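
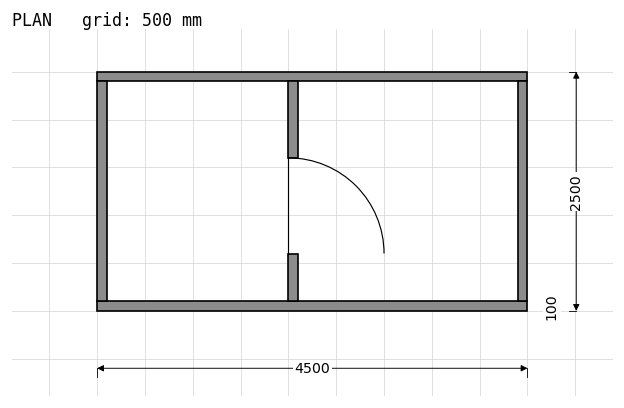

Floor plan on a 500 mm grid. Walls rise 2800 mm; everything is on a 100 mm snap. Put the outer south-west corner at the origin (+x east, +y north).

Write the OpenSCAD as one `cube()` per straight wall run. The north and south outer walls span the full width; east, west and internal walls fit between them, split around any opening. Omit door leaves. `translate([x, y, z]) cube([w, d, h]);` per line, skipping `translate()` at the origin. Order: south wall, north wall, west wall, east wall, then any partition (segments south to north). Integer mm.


cube([4500, 100, 2800]);
translate([0, 2400, 0]) cube([4500, 100, 2800]);
translate([0, 100, 0]) cube([100, 2300, 2800]);
translate([4400, 100, 0]) cube([100, 2300, 2800]);
translate([2000, 100, 0]) cube([100, 500, 2800]);
translate([2000, 1600, 0]) cube([100, 800, 2800]);


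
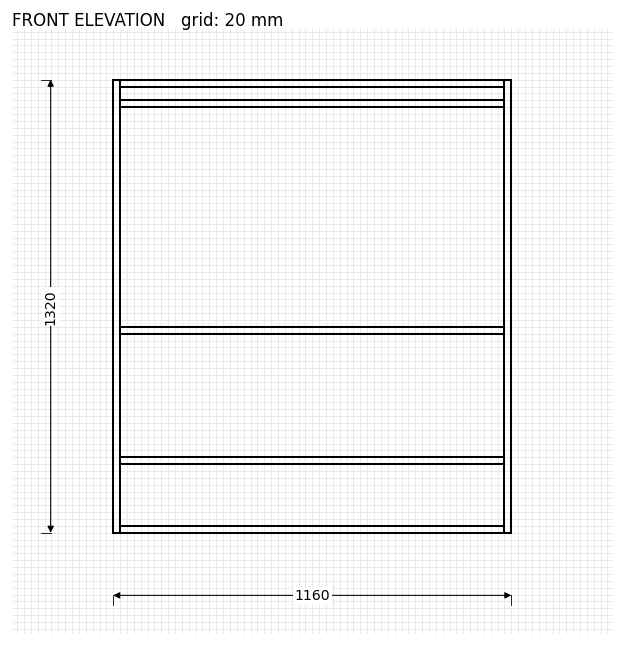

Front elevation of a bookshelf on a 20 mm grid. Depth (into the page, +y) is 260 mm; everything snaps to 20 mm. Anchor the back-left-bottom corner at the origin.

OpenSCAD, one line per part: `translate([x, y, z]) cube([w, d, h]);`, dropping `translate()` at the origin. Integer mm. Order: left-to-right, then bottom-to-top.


cube([20, 260, 1320]);
translate([20, 0, 0]) cube([1120, 260, 20]);
translate([20, 0, 200]) cube([1120, 260, 20]);
translate([20, 0, 580]) cube([1120, 260, 20]);
translate([20, 0, 1240]) cube([1120, 260, 20]);
translate([20, 0, 1300]) cube([1120, 260, 20]);
translate([1140, 0, 0]) cube([20, 260, 1320]);


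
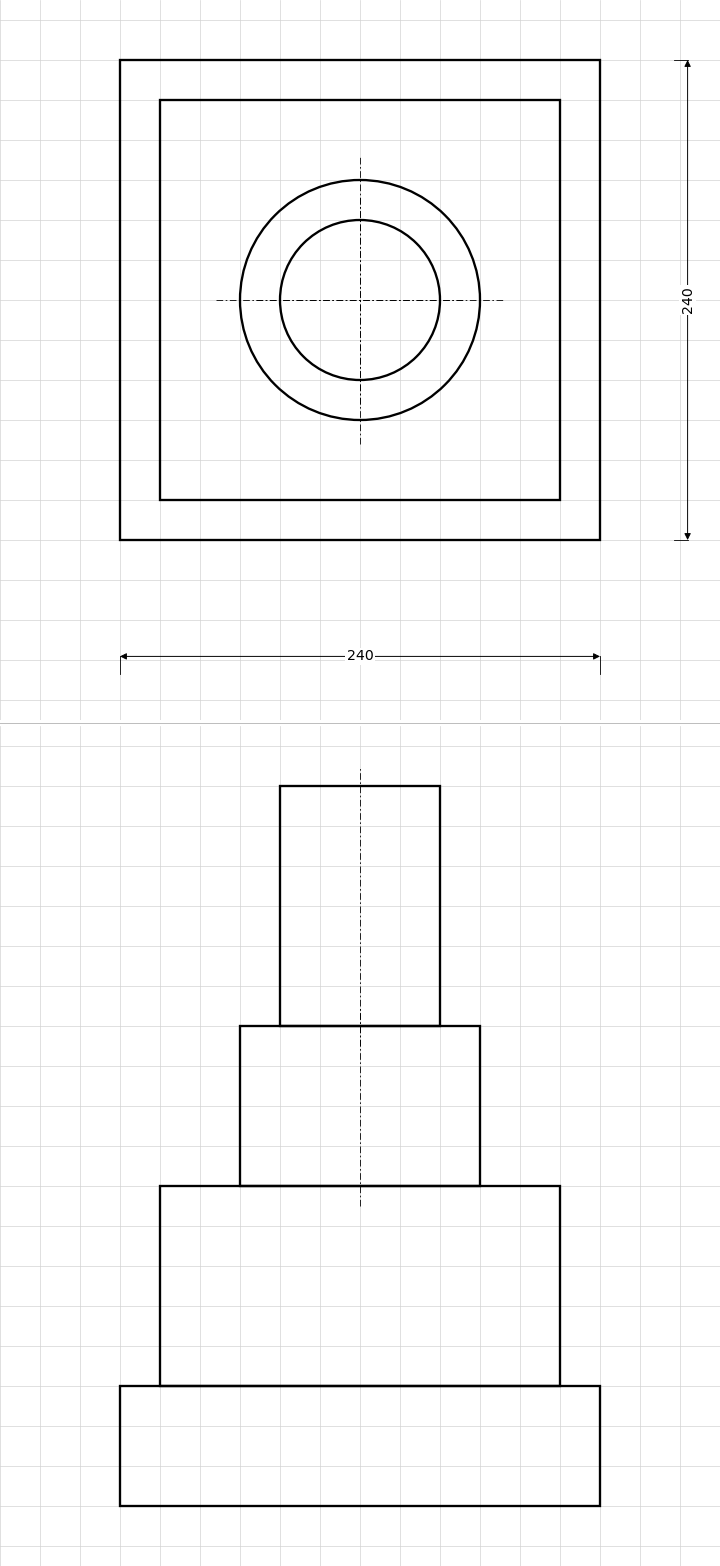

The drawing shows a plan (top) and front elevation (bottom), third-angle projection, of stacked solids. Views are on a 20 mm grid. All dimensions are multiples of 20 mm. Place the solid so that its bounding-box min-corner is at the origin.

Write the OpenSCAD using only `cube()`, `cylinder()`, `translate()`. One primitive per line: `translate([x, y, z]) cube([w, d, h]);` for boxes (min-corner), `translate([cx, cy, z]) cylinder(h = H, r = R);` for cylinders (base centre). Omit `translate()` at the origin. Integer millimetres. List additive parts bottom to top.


cube([240, 240, 60]);
translate([20, 20, 60]) cube([200, 200, 100]);
translate([120, 120, 160]) cylinder(h = 80, r = 60);
translate([120, 120, 240]) cylinder(h = 120, r = 40);


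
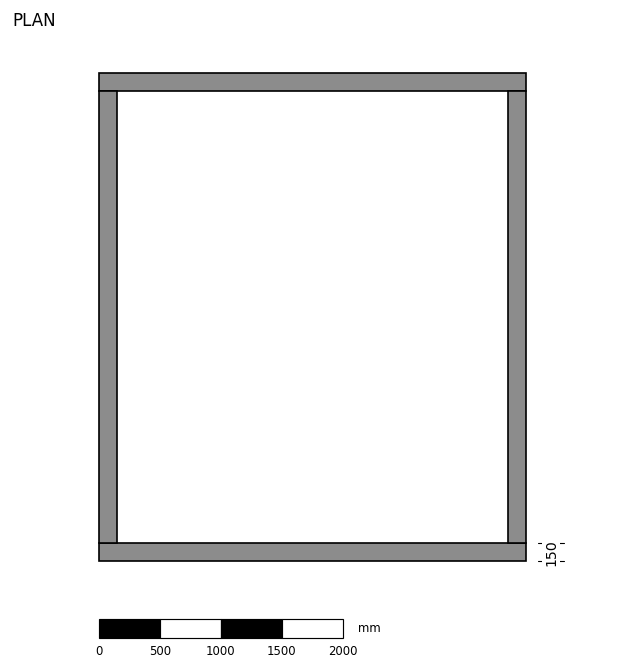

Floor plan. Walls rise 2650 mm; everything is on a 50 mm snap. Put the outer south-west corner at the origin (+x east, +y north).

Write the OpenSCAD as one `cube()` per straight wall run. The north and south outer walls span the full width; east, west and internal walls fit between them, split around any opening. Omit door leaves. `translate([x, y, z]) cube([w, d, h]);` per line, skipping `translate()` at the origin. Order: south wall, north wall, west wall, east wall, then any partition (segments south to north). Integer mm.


cube([3500, 150, 2650]);
translate([0, 3850, 0]) cube([3500, 150, 2650]);
translate([0, 150, 0]) cube([150, 3700, 2650]);
translate([3350, 150, 0]) cube([150, 3700, 2650]);


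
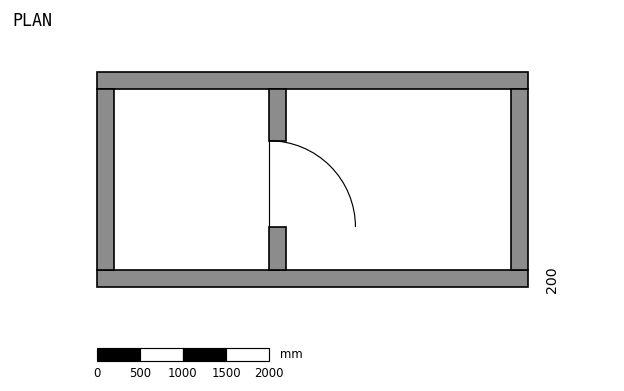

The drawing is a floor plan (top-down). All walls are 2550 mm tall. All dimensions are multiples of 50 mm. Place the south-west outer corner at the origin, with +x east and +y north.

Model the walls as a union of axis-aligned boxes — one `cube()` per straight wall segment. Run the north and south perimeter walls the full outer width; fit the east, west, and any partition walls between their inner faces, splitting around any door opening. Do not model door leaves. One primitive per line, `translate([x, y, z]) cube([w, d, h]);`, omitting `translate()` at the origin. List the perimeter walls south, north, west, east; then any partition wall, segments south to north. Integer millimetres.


cube([5000, 200, 2550]);
translate([0, 2300, 0]) cube([5000, 200, 2550]);
translate([0, 200, 0]) cube([200, 2100, 2550]);
translate([4800, 200, 0]) cube([200, 2100, 2550]);
translate([2000, 200, 0]) cube([200, 500, 2550]);
translate([2000, 1700, 0]) cube([200, 600, 2550]);


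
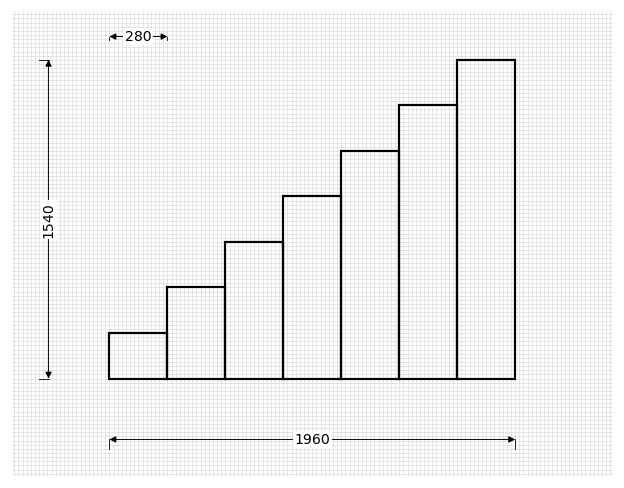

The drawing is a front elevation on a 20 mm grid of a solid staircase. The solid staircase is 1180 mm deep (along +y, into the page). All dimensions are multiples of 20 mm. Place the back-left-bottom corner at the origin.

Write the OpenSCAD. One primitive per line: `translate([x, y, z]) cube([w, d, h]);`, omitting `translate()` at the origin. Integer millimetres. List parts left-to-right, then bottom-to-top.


cube([280, 1180, 220]);
translate([280, 0, 0]) cube([280, 1180, 440]);
translate([560, 0, 0]) cube([280, 1180, 660]);
translate([840, 0, 0]) cube([280, 1180, 880]);
translate([1120, 0, 0]) cube([280, 1180, 1100]);
translate([1400, 0, 0]) cube([280, 1180, 1320]);
translate([1680, 0, 0]) cube([280, 1180, 1540]);


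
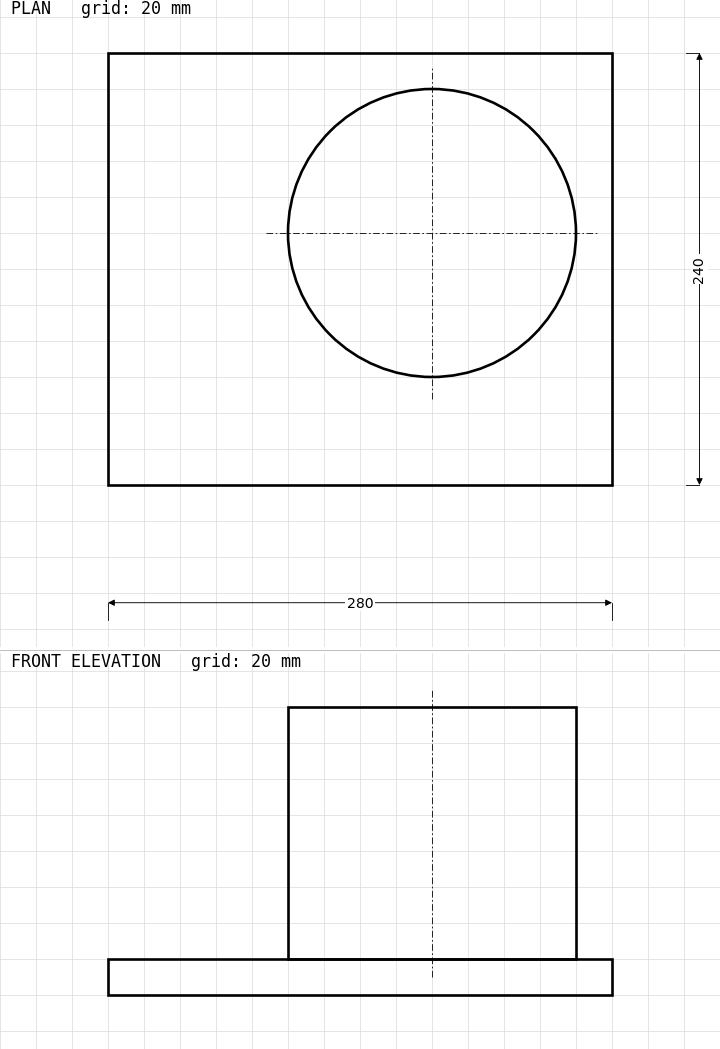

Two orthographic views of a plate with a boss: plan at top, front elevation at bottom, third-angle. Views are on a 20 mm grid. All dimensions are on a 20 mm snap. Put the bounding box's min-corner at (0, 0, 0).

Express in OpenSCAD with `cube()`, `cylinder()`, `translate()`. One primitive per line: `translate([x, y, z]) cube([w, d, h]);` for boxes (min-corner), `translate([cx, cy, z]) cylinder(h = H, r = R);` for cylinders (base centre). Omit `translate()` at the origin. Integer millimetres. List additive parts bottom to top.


cube([280, 240, 20]);
translate([180, 140, 20]) cylinder(h = 140, r = 80);


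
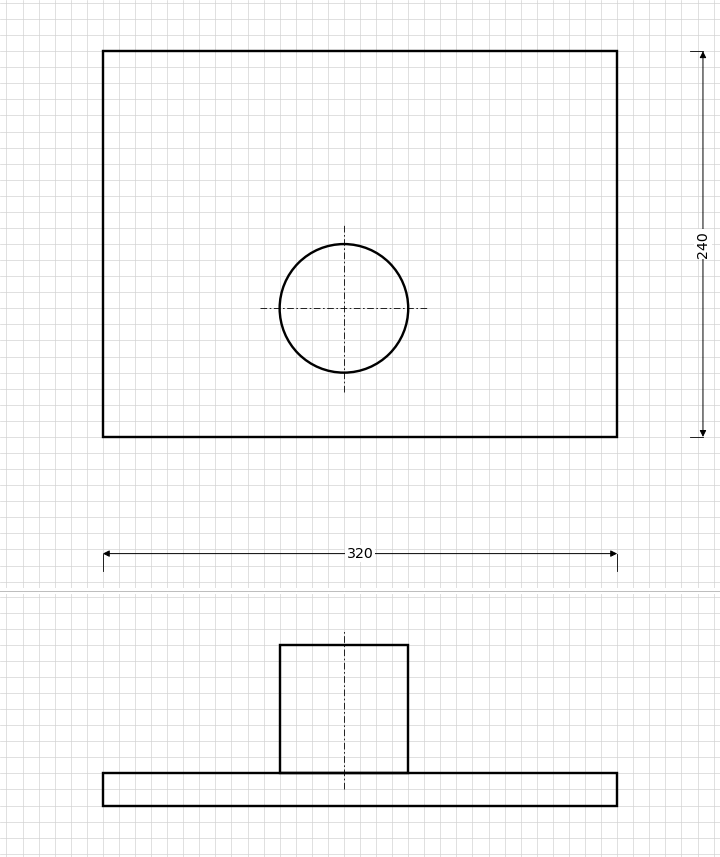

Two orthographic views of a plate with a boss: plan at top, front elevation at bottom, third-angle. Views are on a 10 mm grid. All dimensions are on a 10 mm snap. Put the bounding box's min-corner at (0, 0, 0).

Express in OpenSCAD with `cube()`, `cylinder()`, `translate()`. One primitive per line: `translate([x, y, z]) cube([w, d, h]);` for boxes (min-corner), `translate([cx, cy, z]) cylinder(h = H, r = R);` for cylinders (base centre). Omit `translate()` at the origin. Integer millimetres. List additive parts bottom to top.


cube([320, 240, 20]);
translate([150, 80, 20]) cylinder(h = 80, r = 40);


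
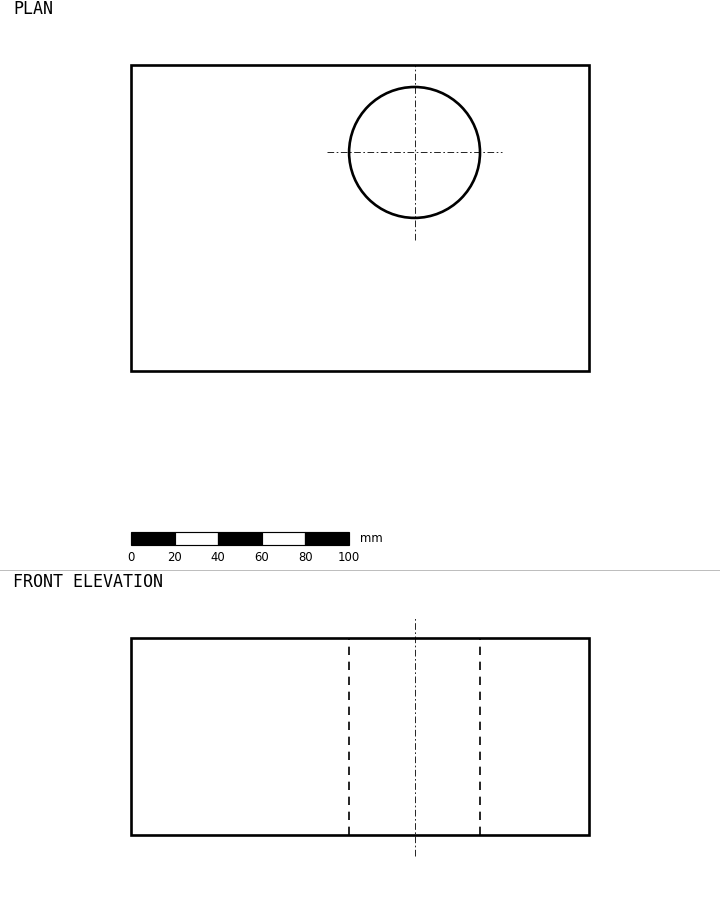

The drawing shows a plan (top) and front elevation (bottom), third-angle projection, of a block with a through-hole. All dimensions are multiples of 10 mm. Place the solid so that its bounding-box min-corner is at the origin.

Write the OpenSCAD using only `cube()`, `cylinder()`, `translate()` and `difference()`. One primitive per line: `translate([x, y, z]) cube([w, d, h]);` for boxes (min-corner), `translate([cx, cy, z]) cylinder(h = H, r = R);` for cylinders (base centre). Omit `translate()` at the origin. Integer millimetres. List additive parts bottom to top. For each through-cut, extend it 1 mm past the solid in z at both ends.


difference() {
  cube([210, 140, 90]);
  translate([130, 100, -1]) cylinder(h = 92, r = 30);
}


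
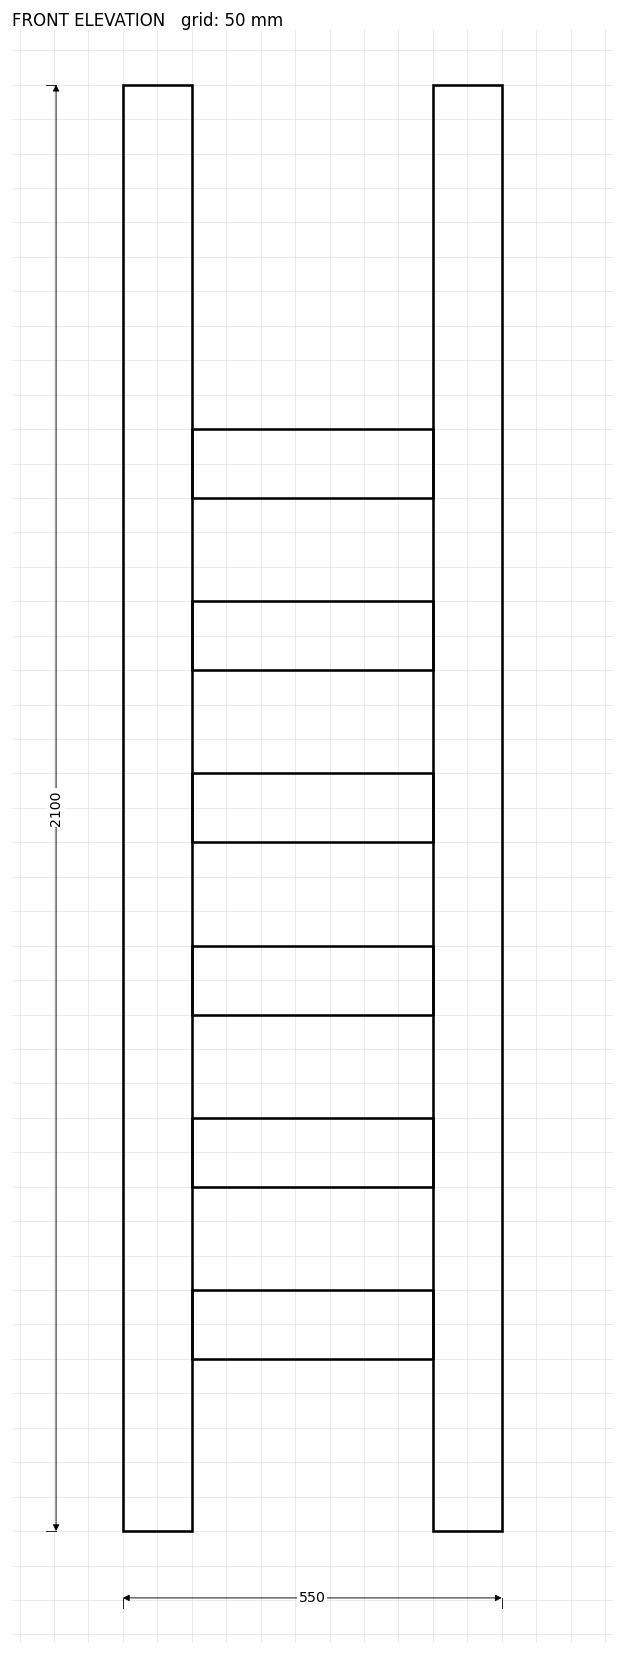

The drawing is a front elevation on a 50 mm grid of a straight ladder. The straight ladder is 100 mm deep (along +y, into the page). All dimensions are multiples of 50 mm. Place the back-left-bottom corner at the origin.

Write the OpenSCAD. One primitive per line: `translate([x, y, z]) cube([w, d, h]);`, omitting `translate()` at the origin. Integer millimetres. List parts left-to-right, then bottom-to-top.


cube([100, 100, 2100]);
translate([100, 0, 250]) cube([350, 100, 100]);
translate([100, 0, 500]) cube([350, 100, 100]);
translate([100, 0, 750]) cube([350, 100, 100]);
translate([100, 0, 1000]) cube([350, 100, 100]);
translate([100, 0, 1250]) cube([350, 100, 100]);
translate([100, 0, 1500]) cube([350, 100, 100]);
translate([450, 0, 0]) cube([100, 100, 2100]);


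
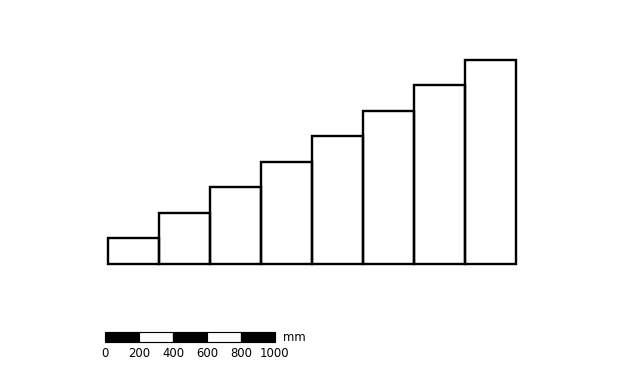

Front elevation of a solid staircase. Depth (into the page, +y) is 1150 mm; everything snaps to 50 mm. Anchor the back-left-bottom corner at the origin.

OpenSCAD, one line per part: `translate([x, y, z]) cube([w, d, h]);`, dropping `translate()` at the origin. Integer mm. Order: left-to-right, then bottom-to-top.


cube([300, 1150, 150]);
translate([300, 0, 0]) cube([300, 1150, 300]);
translate([600, 0, 0]) cube([300, 1150, 450]);
translate([900, 0, 0]) cube([300, 1150, 600]);
translate([1200, 0, 0]) cube([300, 1150, 750]);
translate([1500, 0, 0]) cube([300, 1150, 900]);
translate([1800, 0, 0]) cube([300, 1150, 1050]);
translate([2100, 0, 0]) cube([300, 1150, 1200]);


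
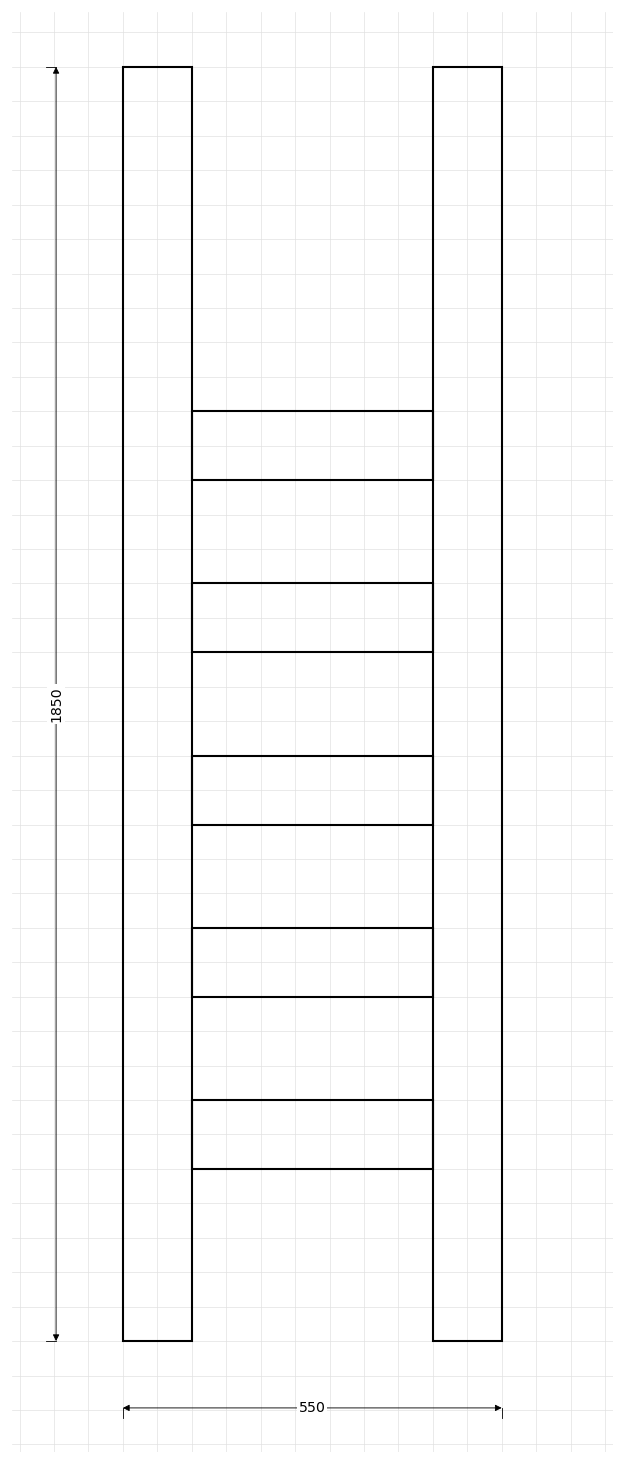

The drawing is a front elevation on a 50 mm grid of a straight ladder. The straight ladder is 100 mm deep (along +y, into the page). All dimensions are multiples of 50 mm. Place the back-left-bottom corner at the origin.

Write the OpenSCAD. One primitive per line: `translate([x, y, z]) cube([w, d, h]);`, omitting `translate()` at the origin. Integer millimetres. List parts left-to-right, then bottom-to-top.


cube([100, 100, 1850]);
translate([100, 0, 250]) cube([350, 100, 100]);
translate([100, 0, 500]) cube([350, 100, 100]);
translate([100, 0, 750]) cube([350, 100, 100]);
translate([100, 0, 1000]) cube([350, 100, 100]);
translate([100, 0, 1250]) cube([350, 100, 100]);
translate([450, 0, 0]) cube([100, 100, 1850]);


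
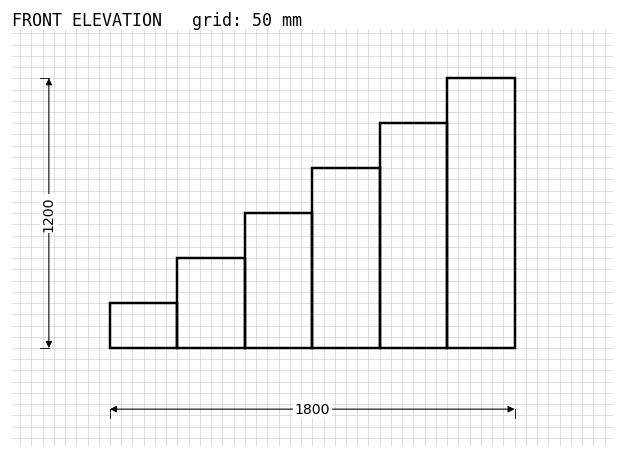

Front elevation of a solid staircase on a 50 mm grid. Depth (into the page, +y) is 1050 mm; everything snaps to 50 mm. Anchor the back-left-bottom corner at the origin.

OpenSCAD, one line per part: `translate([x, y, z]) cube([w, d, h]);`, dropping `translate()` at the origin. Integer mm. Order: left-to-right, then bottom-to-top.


cube([300, 1050, 200]);
translate([300, 0, 0]) cube([300, 1050, 400]);
translate([600, 0, 0]) cube([300, 1050, 600]);
translate([900, 0, 0]) cube([300, 1050, 800]);
translate([1200, 0, 0]) cube([300, 1050, 1000]);
translate([1500, 0, 0]) cube([300, 1050, 1200]);


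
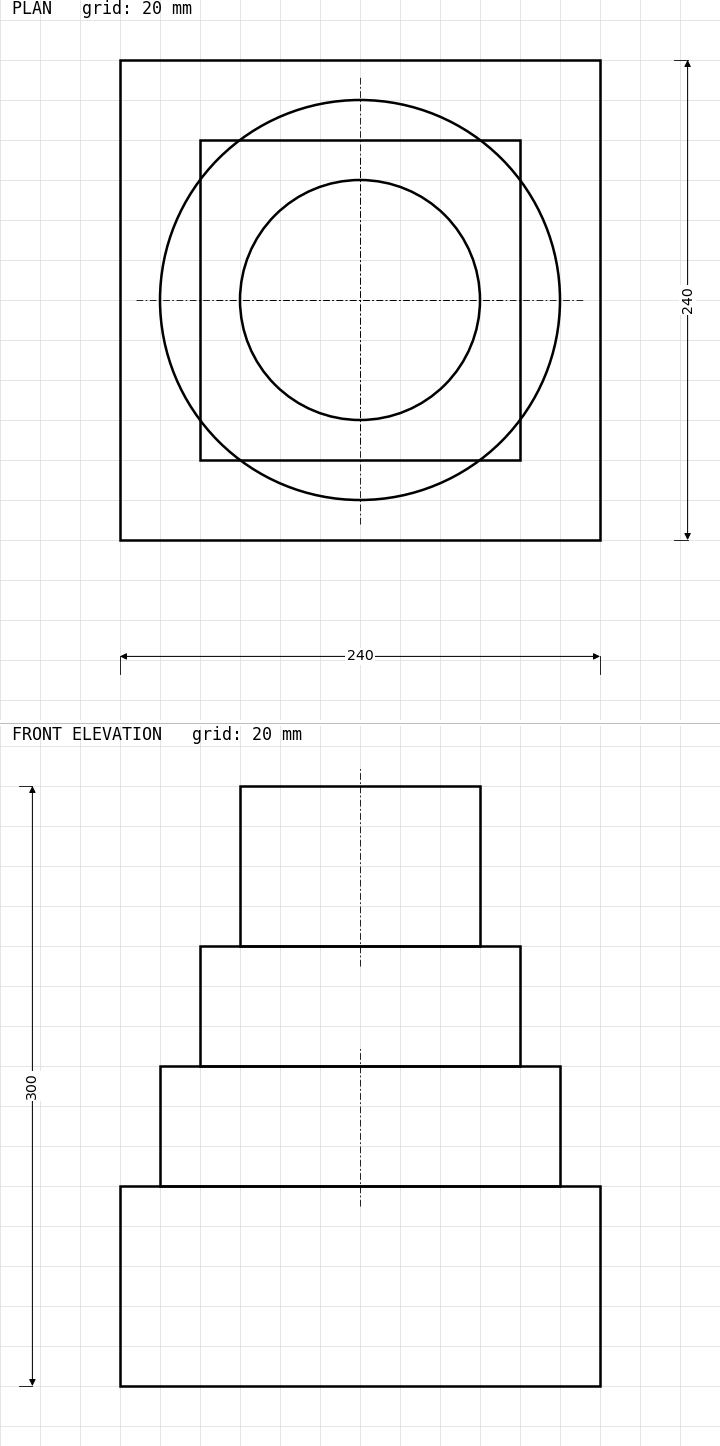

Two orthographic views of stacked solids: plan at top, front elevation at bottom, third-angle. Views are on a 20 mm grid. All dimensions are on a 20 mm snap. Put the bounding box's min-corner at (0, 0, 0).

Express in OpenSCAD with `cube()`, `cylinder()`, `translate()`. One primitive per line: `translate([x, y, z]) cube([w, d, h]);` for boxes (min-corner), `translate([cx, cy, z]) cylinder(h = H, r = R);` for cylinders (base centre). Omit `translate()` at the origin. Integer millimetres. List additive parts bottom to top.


cube([240, 240, 100]);
translate([120, 120, 100]) cylinder(h = 60, r = 100);
translate([40, 40, 160]) cube([160, 160, 60]);
translate([120, 120, 220]) cylinder(h = 80, r = 60);


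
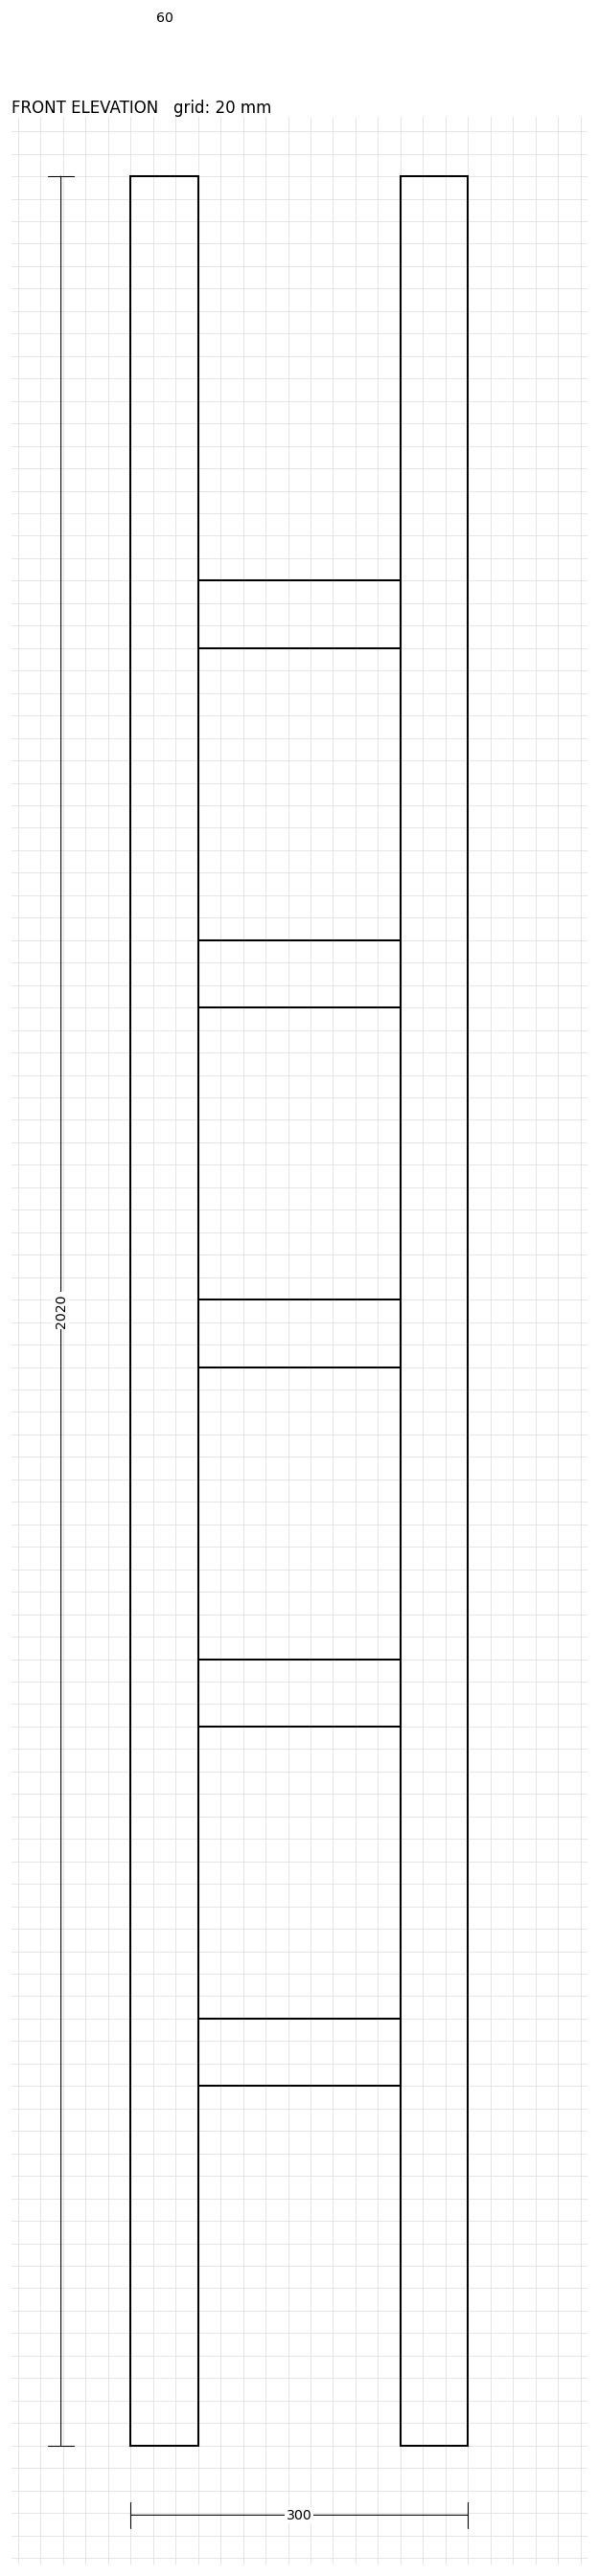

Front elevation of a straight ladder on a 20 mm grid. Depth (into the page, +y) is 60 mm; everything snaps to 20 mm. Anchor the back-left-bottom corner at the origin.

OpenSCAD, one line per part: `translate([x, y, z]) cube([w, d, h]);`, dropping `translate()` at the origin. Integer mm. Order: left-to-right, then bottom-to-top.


cube([60, 60, 2020]);
translate([60, 0, 320]) cube([180, 60, 60]);
translate([60, 0, 640]) cube([180, 60, 60]);
translate([60, 0, 960]) cube([180, 60, 60]);
translate([60, 0, 1280]) cube([180, 60, 60]);
translate([60, 0, 1600]) cube([180, 60, 60]);
translate([240, 0, 0]) cube([60, 60, 2020]);


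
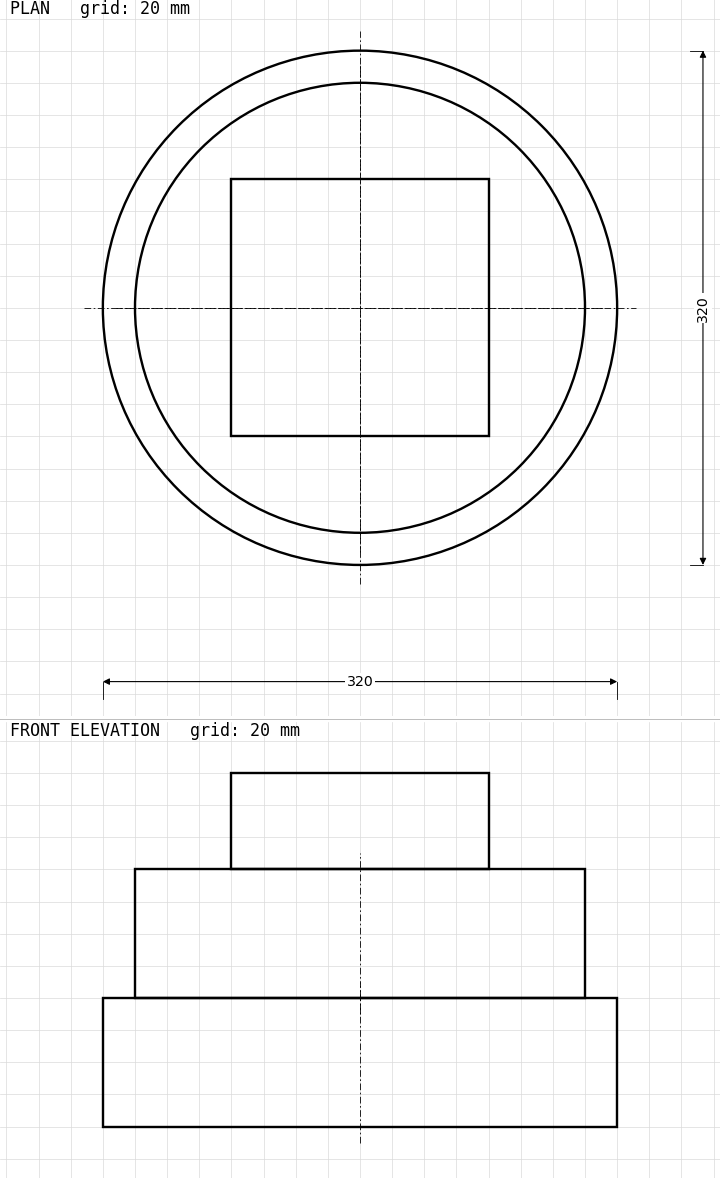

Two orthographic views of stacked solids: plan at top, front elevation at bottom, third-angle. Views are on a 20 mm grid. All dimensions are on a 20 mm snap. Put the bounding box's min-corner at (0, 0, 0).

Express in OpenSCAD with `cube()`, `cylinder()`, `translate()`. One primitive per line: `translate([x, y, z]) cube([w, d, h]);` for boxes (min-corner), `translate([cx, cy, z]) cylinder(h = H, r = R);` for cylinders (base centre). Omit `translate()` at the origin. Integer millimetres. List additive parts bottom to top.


translate([160, 160, 0]) cylinder(h = 80, r = 160);
translate([160, 160, 80]) cylinder(h = 80, r = 140);
translate([80, 80, 160]) cube([160, 160, 60]);


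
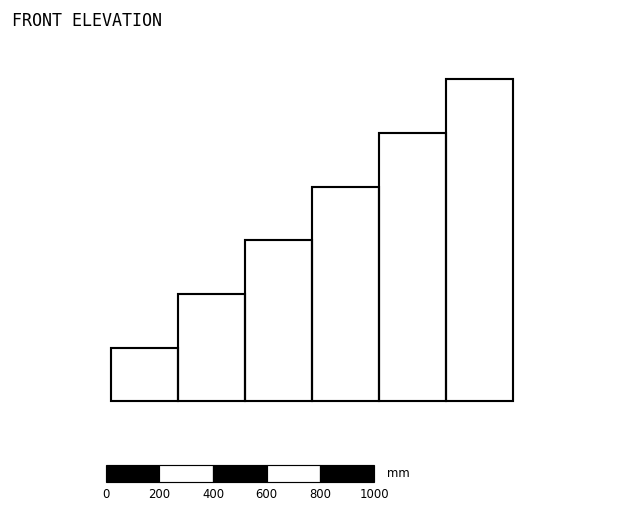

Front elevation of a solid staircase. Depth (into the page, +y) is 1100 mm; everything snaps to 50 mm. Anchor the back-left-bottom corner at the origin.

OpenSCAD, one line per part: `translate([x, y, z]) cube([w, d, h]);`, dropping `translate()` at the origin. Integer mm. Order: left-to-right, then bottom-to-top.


cube([250, 1100, 200]);
translate([250, 0, 0]) cube([250, 1100, 400]);
translate([500, 0, 0]) cube([250, 1100, 600]);
translate([750, 0, 0]) cube([250, 1100, 800]);
translate([1000, 0, 0]) cube([250, 1100, 1000]);
translate([1250, 0, 0]) cube([250, 1100, 1200]);


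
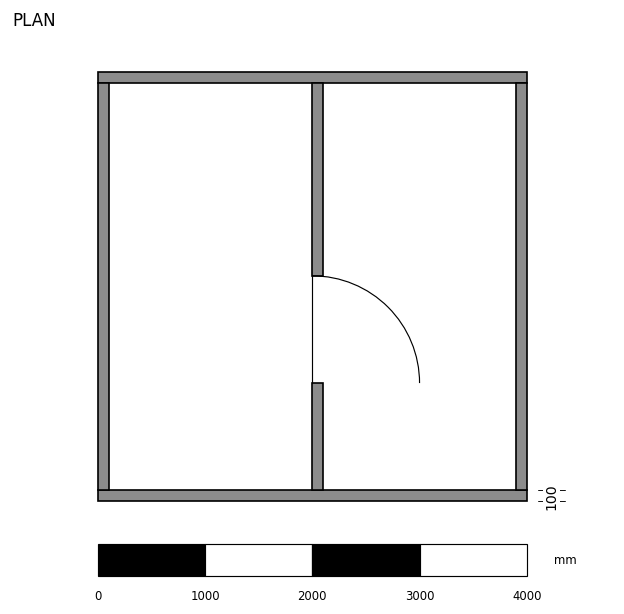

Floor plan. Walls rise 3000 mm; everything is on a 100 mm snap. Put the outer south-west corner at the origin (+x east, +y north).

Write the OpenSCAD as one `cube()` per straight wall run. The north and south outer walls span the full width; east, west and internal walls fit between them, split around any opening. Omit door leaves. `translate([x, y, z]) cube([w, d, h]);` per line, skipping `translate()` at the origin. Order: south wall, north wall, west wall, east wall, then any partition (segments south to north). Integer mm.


cube([4000, 100, 3000]);
translate([0, 3900, 0]) cube([4000, 100, 3000]);
translate([0, 100, 0]) cube([100, 3800, 3000]);
translate([3900, 100, 0]) cube([100, 3800, 3000]);
translate([2000, 100, 0]) cube([100, 1000, 3000]);
translate([2000, 2100, 0]) cube([100, 1800, 3000]);


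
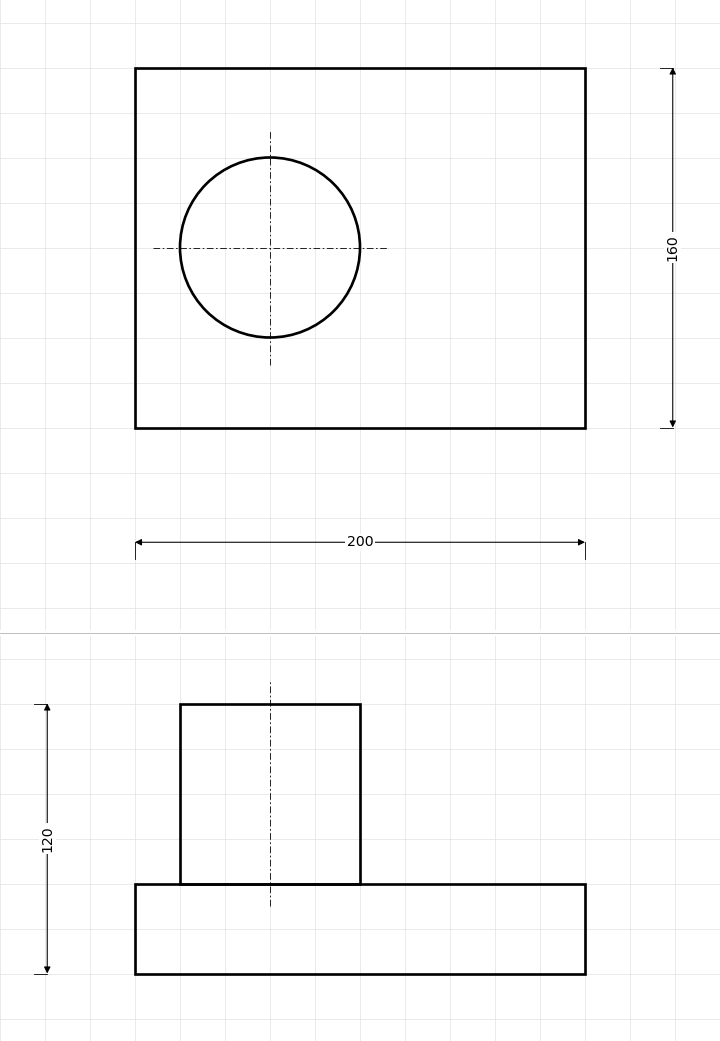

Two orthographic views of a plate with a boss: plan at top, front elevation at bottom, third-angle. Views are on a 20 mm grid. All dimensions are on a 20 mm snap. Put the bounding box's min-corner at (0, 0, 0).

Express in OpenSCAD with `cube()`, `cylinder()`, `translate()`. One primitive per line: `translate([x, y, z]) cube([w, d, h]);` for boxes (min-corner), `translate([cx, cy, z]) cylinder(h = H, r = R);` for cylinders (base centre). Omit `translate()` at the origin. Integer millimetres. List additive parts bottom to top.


cube([200, 160, 40]);
translate([60, 80, 40]) cylinder(h = 80, r = 40);


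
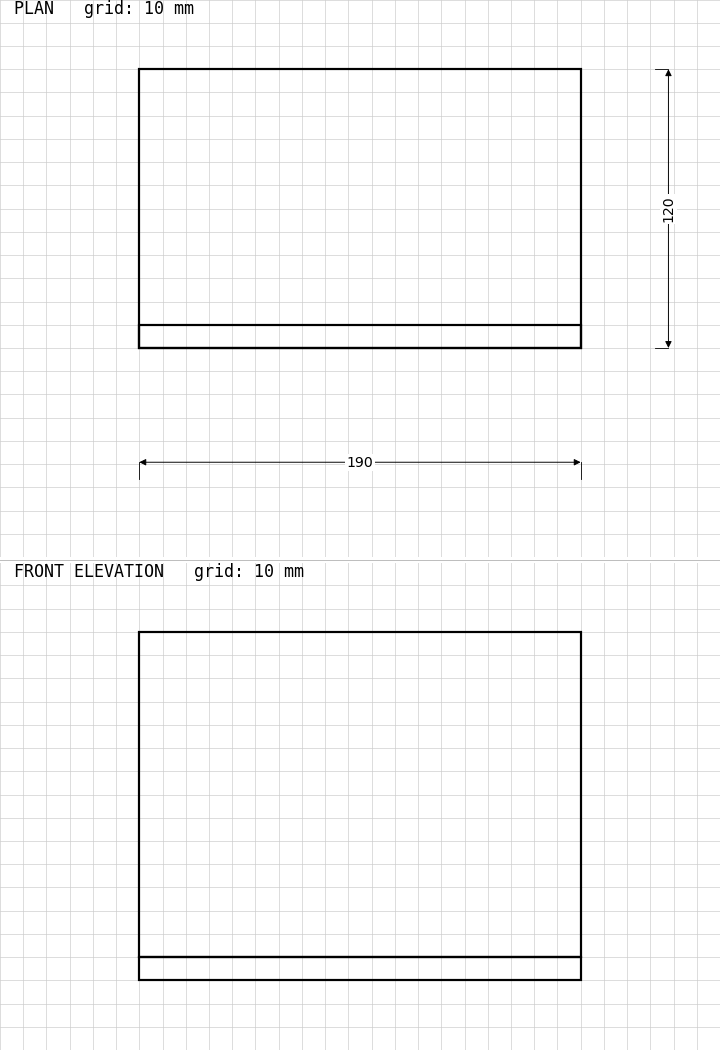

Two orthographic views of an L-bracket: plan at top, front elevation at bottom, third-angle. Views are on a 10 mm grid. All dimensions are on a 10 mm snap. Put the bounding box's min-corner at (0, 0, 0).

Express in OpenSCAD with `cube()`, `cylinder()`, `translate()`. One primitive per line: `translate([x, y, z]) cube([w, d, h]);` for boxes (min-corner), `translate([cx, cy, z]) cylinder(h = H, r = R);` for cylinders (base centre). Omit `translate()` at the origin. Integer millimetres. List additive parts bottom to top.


cube([190, 120, 10]);
translate([0, 0, 10]) cube([190, 10, 140]);


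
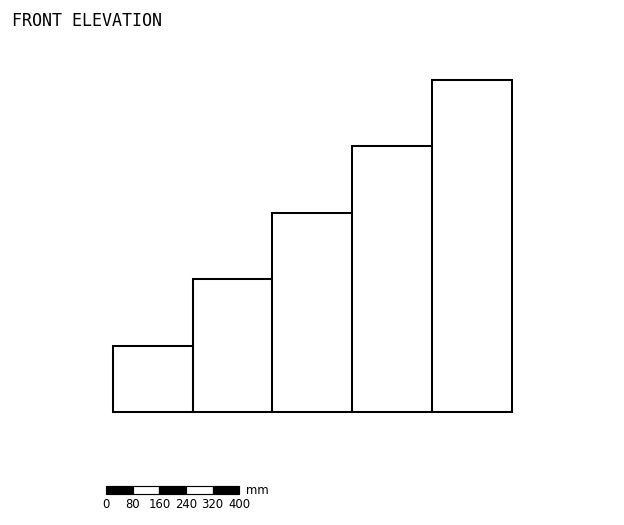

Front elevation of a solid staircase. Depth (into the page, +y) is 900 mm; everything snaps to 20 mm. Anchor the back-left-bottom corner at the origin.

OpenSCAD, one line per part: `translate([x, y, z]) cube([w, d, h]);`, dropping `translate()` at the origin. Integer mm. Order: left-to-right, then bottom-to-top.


cube([240, 900, 200]);
translate([240, 0, 0]) cube([240, 900, 400]);
translate([480, 0, 0]) cube([240, 900, 600]);
translate([720, 0, 0]) cube([240, 900, 800]);
translate([960, 0, 0]) cube([240, 900, 1000]);


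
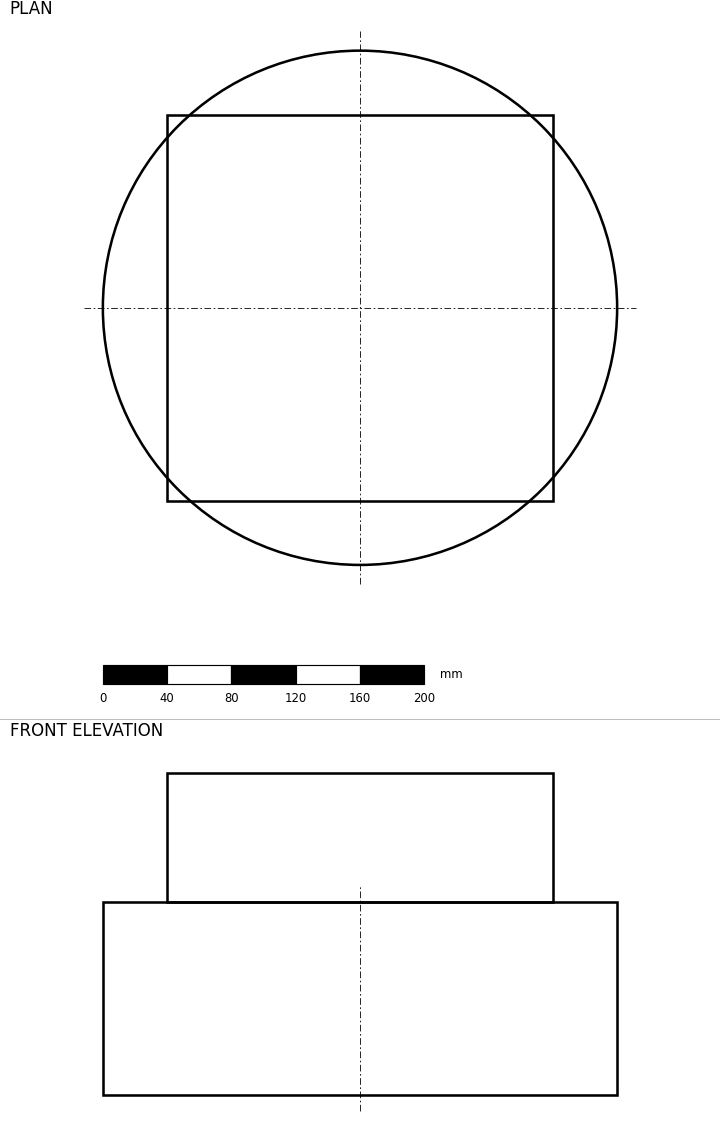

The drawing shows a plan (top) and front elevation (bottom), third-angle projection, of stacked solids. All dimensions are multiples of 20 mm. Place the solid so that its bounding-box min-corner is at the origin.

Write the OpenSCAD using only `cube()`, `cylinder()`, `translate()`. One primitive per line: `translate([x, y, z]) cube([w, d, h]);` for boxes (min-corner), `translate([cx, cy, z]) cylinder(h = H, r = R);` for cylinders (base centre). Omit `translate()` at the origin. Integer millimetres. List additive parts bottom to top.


translate([160, 160, 0]) cylinder(h = 120, r = 160);
translate([40, 40, 120]) cube([240, 240, 80]);


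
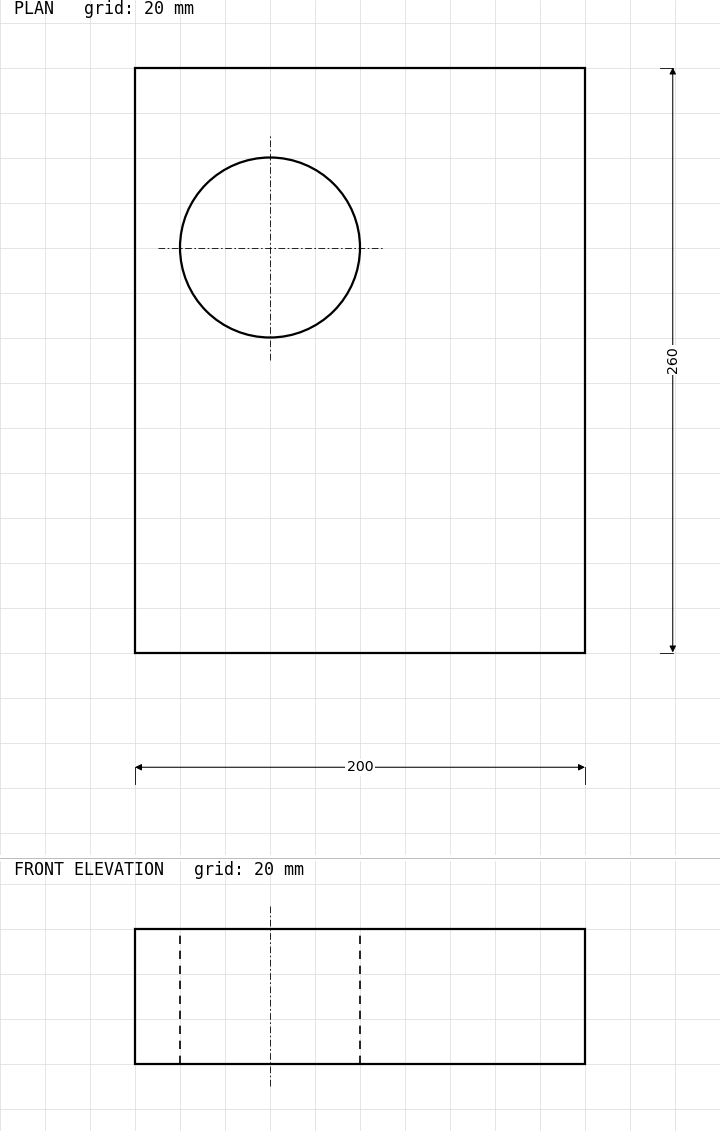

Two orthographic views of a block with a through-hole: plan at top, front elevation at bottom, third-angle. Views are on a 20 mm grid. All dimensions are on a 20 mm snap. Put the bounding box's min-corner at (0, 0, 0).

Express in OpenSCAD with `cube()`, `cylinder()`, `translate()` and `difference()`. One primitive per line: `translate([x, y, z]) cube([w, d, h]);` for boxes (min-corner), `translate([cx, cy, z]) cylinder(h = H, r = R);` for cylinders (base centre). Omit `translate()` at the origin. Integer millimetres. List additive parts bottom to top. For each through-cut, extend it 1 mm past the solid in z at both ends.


difference() {
  cube([200, 260, 60]);
  translate([60, 180, -1]) cylinder(h = 62, r = 40);
}


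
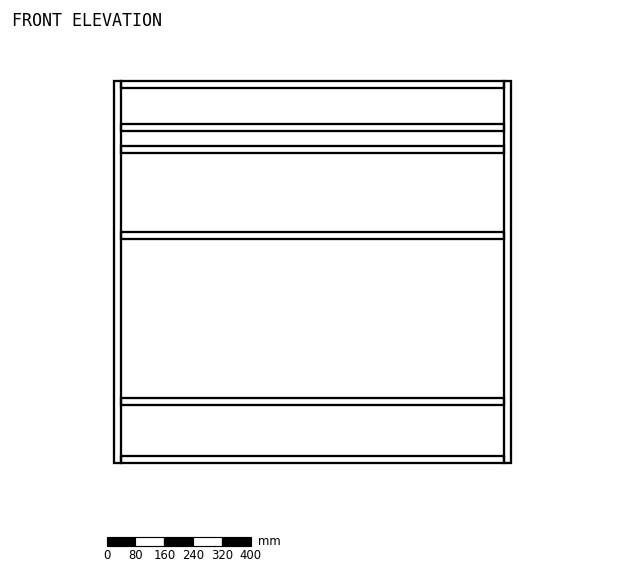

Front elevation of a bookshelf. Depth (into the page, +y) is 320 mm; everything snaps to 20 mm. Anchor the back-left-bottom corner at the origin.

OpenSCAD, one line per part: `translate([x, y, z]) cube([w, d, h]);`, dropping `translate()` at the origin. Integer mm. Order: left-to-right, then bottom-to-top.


cube([20, 320, 1060]);
translate([20, 0, 0]) cube([1060, 320, 20]);
translate([20, 0, 160]) cube([1060, 320, 20]);
translate([20, 0, 620]) cube([1060, 320, 20]);
translate([20, 0, 860]) cube([1060, 320, 20]);
translate([20, 0, 920]) cube([1060, 320, 20]);
translate([20, 0, 1040]) cube([1060, 320, 20]);
translate([1080, 0, 0]) cube([20, 320, 1060]);


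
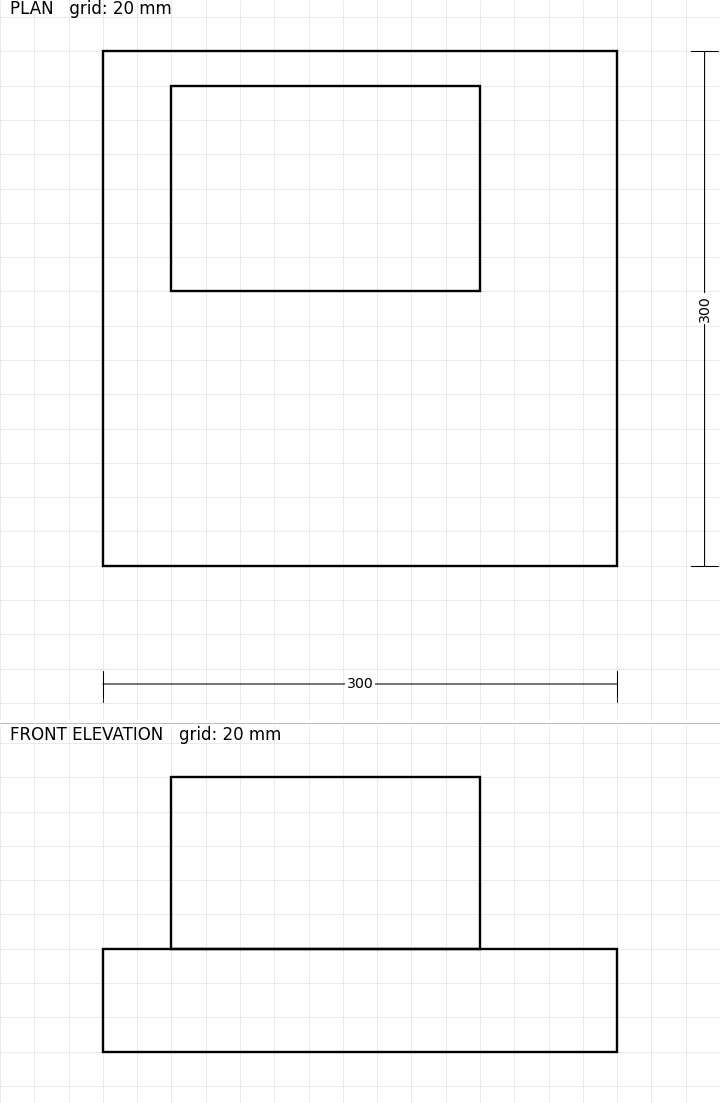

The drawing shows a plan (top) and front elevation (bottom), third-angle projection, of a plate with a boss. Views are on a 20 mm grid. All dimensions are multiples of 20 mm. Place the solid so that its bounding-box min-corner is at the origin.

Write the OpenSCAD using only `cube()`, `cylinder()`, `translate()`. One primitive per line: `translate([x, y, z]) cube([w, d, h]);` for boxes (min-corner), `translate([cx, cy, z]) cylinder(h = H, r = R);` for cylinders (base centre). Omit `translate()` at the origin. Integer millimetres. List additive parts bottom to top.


cube([300, 300, 60]);
translate([40, 160, 60]) cube([180, 120, 100]);


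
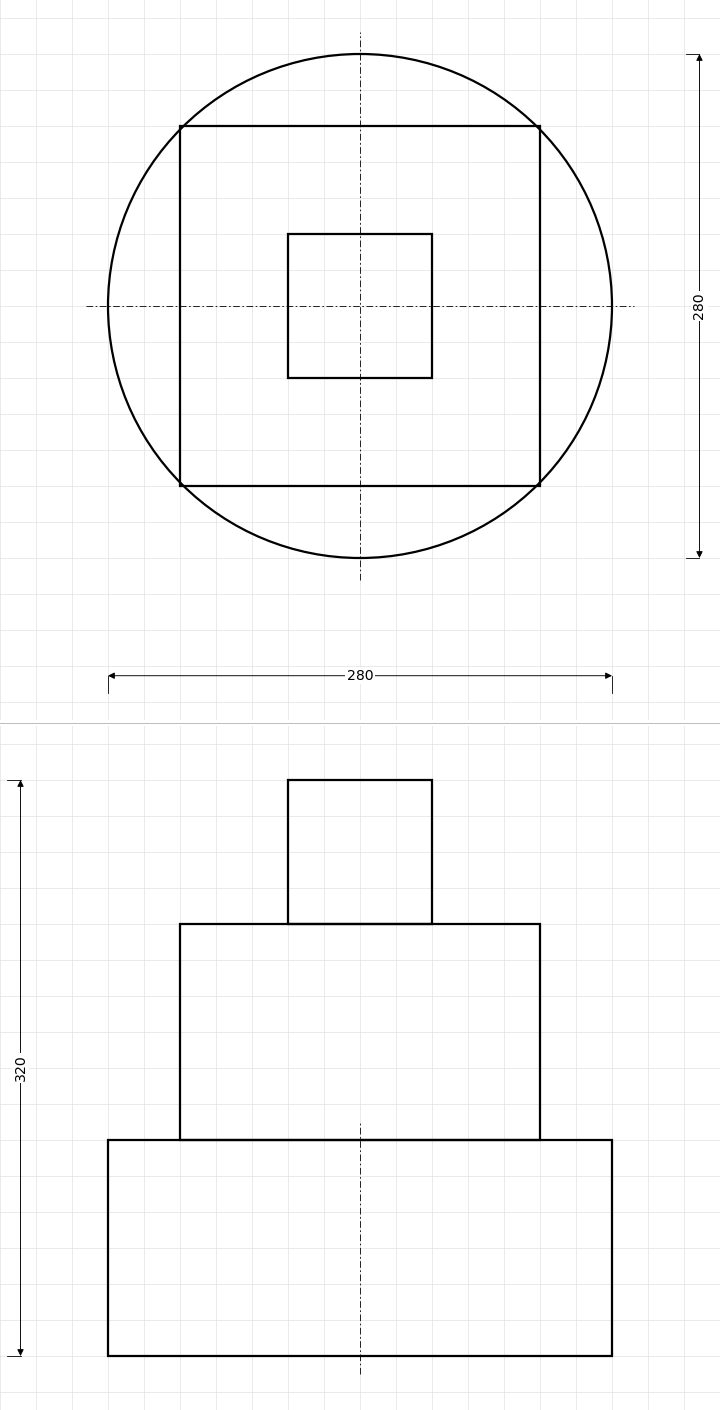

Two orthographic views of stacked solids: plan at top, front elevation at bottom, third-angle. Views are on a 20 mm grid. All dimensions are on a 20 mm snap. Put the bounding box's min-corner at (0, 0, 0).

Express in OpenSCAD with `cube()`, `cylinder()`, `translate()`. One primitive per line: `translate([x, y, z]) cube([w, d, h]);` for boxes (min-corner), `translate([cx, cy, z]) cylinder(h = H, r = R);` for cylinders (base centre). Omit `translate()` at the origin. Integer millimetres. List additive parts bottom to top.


translate([140, 140, 0]) cylinder(h = 120, r = 140);
translate([40, 40, 120]) cube([200, 200, 120]);
translate([100, 100, 240]) cube([80, 80, 80]);


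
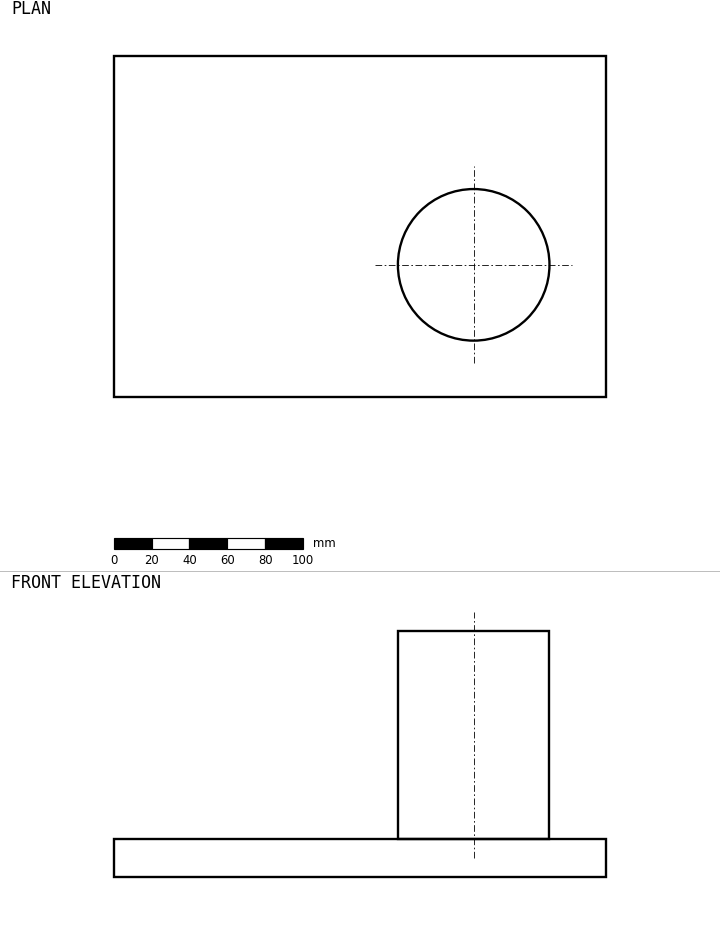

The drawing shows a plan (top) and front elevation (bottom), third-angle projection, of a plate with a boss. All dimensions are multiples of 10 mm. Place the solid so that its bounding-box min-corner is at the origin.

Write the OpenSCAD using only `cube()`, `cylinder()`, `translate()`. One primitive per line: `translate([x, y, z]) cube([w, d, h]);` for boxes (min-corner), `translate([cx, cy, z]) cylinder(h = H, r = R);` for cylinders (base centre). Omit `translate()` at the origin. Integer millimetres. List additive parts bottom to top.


cube([260, 180, 20]);
translate([190, 70, 20]) cylinder(h = 110, r = 40);


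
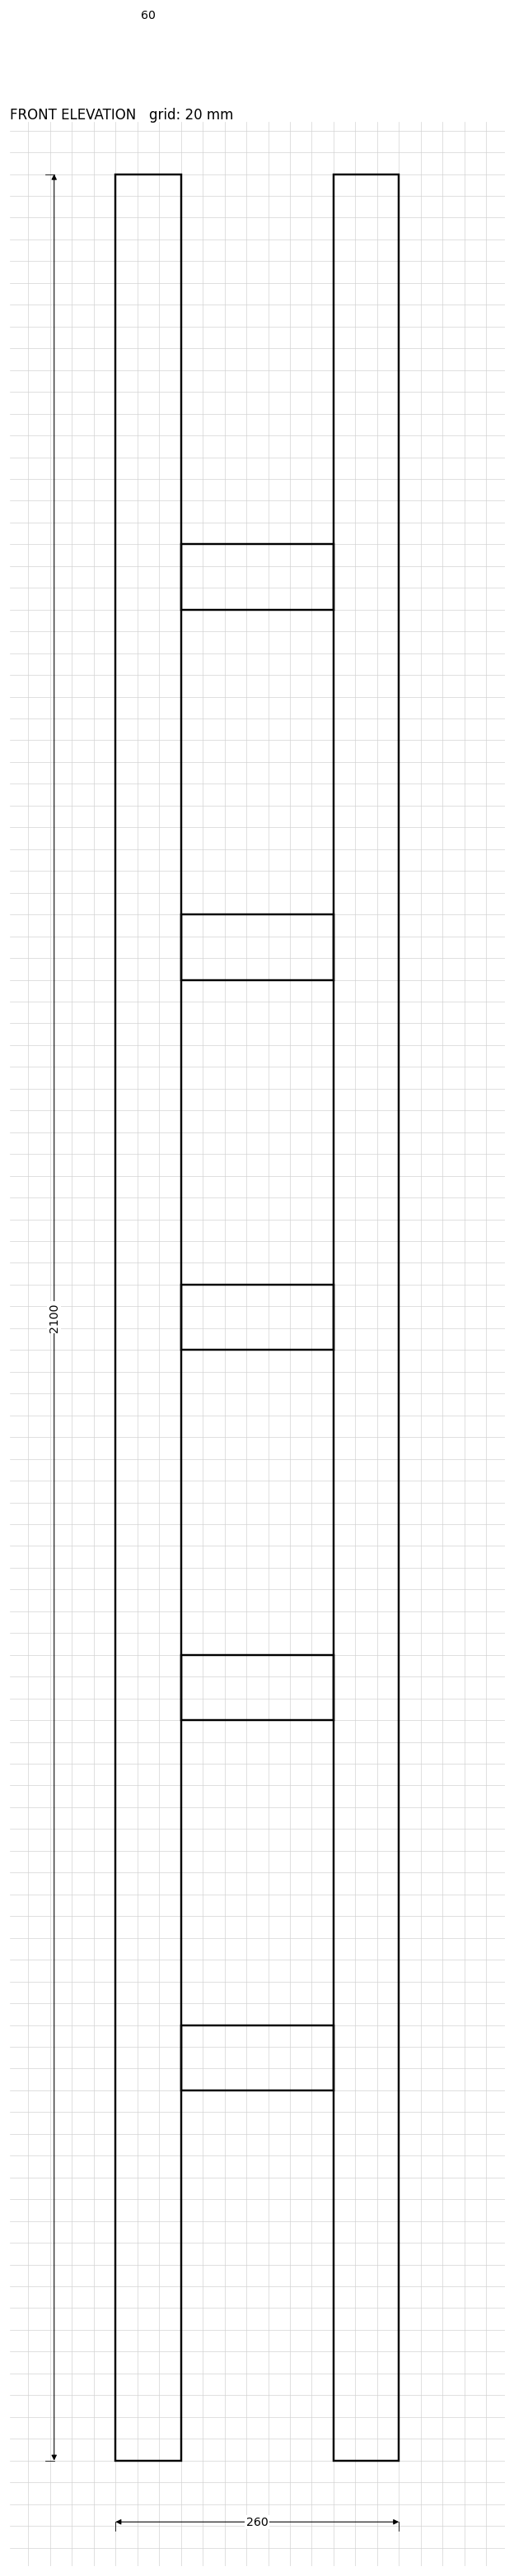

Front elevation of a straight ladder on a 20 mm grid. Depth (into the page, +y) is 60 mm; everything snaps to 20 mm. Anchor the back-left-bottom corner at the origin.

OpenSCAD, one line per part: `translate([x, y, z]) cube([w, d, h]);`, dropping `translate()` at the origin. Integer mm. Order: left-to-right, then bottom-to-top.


cube([60, 60, 2100]);
translate([60, 0, 340]) cube([140, 60, 60]);
translate([60, 0, 680]) cube([140, 60, 60]);
translate([60, 0, 1020]) cube([140, 60, 60]);
translate([60, 0, 1360]) cube([140, 60, 60]);
translate([60, 0, 1700]) cube([140, 60, 60]);
translate([200, 0, 0]) cube([60, 60, 2100]);


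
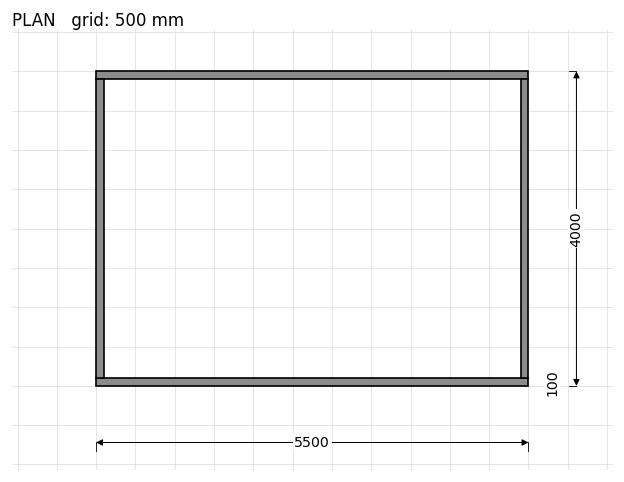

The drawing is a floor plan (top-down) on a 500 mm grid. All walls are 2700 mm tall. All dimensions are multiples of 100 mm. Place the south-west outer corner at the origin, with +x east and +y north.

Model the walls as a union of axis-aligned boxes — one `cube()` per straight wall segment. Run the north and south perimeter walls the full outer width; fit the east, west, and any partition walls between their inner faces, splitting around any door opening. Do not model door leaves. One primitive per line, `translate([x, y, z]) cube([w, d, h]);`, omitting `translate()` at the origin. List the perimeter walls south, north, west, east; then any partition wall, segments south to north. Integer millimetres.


cube([5500, 100, 2700]);
translate([0, 3900, 0]) cube([5500, 100, 2700]);
translate([0, 100, 0]) cube([100, 3800, 2700]);
translate([5400, 100, 0]) cube([100, 3800, 2700]);


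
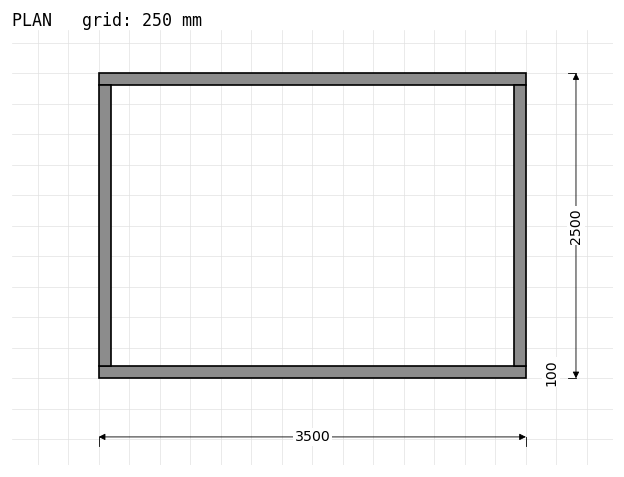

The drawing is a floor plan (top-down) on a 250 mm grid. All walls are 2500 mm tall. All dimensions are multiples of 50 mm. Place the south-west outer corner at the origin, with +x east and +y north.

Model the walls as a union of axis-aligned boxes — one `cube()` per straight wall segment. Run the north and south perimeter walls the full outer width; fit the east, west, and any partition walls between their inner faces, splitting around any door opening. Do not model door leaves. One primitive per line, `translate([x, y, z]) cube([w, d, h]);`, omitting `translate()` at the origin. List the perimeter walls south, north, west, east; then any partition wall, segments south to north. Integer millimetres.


cube([3500, 100, 2500]);
translate([0, 2400, 0]) cube([3500, 100, 2500]);
translate([0, 100, 0]) cube([100, 2300, 2500]);
translate([3400, 100, 0]) cube([100, 2300, 2500]);


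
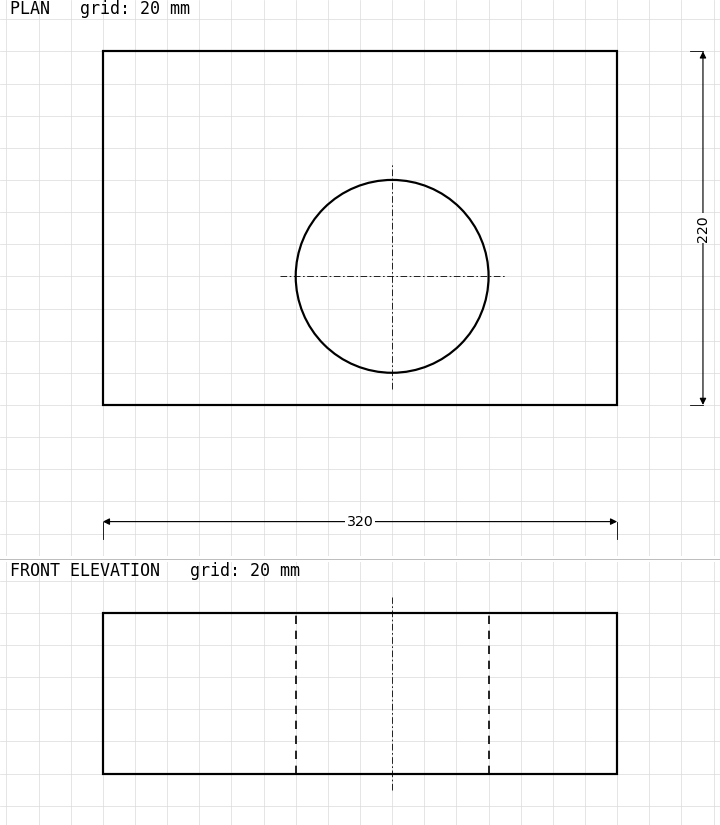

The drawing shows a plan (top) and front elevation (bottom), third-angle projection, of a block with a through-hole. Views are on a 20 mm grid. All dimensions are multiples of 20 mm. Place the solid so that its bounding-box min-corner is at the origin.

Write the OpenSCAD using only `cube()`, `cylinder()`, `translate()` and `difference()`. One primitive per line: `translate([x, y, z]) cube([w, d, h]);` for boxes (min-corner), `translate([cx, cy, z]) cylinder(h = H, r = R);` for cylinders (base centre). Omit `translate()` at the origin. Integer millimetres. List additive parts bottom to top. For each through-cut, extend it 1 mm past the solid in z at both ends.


difference() {
  cube([320, 220, 100]);
  translate([180, 80, -1]) cylinder(h = 102, r = 60);
}


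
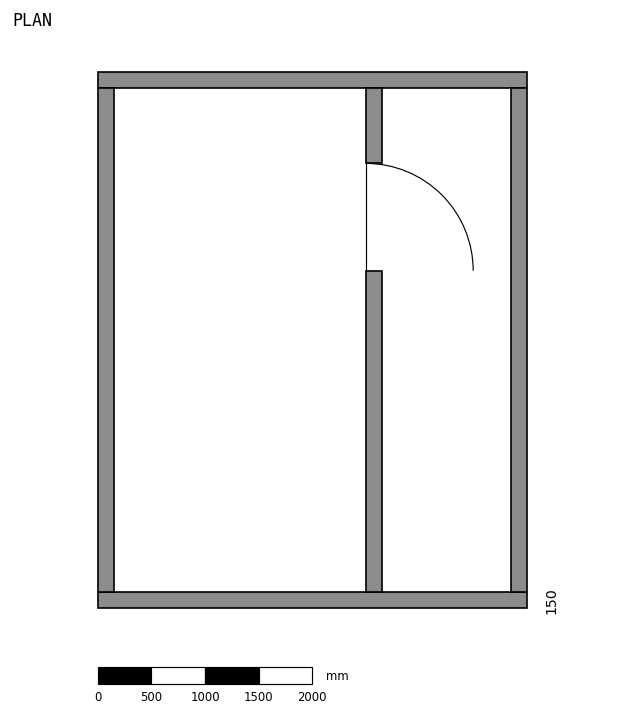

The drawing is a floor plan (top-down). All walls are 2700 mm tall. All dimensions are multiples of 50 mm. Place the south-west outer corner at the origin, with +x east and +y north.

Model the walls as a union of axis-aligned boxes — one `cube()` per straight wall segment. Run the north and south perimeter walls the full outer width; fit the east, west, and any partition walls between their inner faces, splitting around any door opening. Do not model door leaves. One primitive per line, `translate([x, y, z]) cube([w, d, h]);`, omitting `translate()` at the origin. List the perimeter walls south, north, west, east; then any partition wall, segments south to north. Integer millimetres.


cube([4000, 150, 2700]);
translate([0, 4850, 0]) cube([4000, 150, 2700]);
translate([0, 150, 0]) cube([150, 4700, 2700]);
translate([3850, 150, 0]) cube([150, 4700, 2700]);
translate([2500, 150, 0]) cube([150, 3000, 2700]);
translate([2500, 4150, 0]) cube([150, 700, 2700]);


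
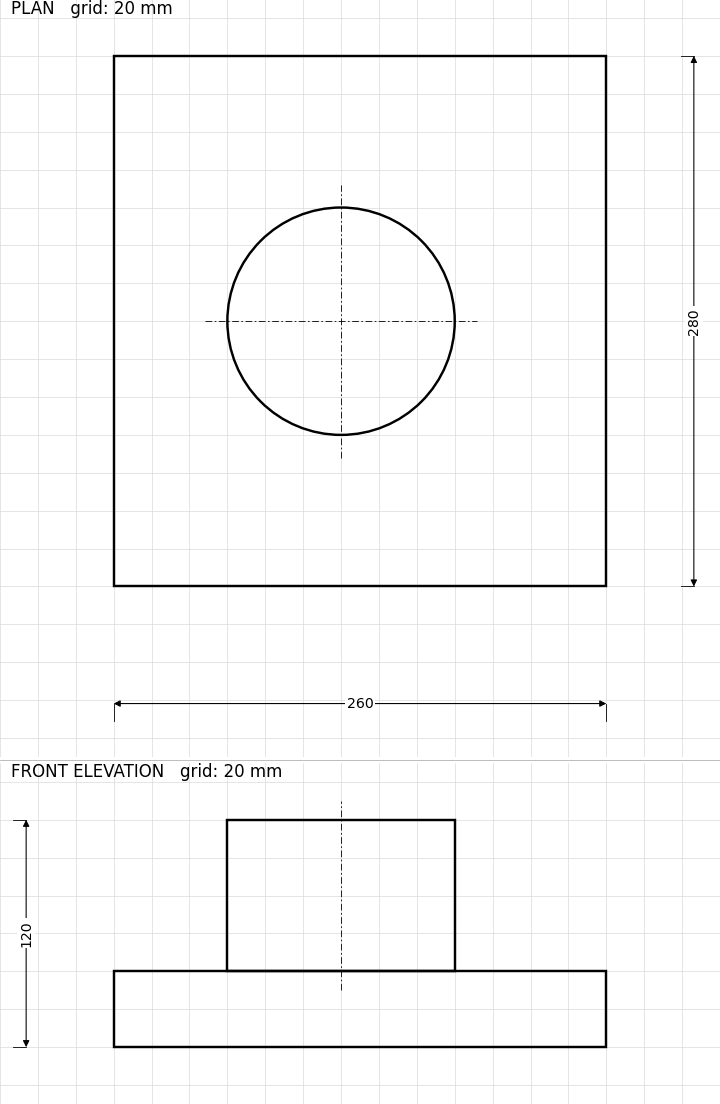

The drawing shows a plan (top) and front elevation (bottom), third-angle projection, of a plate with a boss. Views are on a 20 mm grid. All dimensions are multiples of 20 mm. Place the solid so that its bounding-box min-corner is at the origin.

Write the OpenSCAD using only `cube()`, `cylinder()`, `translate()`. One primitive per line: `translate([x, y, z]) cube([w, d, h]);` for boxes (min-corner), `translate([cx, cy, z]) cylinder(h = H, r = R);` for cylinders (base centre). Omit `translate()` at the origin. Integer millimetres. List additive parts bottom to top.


cube([260, 280, 40]);
translate([120, 140, 40]) cylinder(h = 80, r = 60);


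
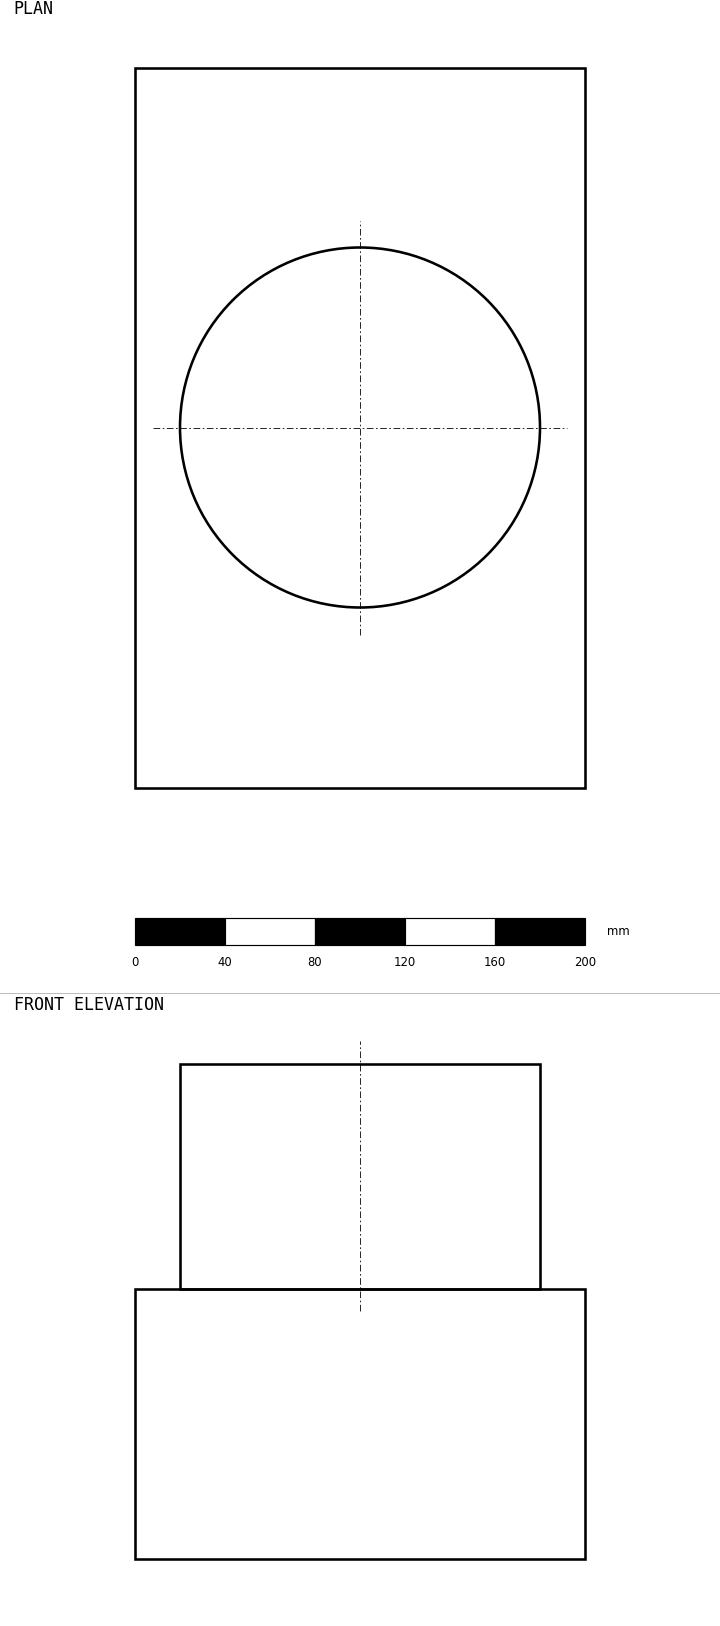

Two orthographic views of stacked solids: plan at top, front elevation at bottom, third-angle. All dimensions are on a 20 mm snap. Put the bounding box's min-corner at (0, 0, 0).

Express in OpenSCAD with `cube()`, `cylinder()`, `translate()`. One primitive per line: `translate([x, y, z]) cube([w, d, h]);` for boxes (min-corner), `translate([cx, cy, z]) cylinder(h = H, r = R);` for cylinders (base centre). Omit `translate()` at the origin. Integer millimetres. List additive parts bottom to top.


cube([200, 320, 120]);
translate([100, 160, 120]) cylinder(h = 100, r = 80);
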